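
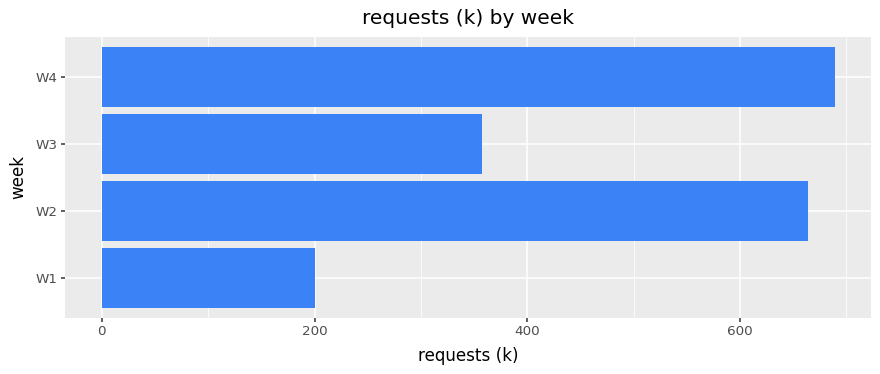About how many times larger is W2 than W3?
≈ 1.75×

W2 ≈ 700, W3 ≈ 400; 700/400 ≈ 1.75.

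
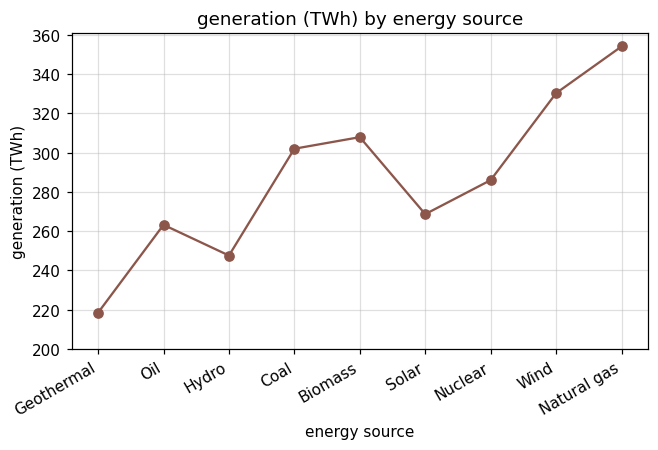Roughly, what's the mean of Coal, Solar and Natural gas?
≈ 307

(300 + 260 + 360) / 3 ≈ 307.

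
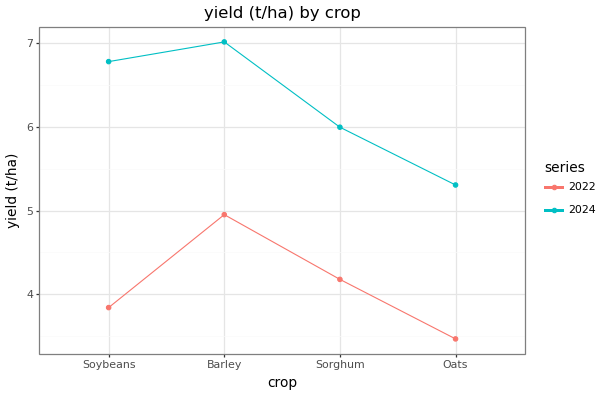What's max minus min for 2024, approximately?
Max Barley ≈ 7.0, min Oats ≈ 5.5; range ≈ 1.5.

≈ 1.5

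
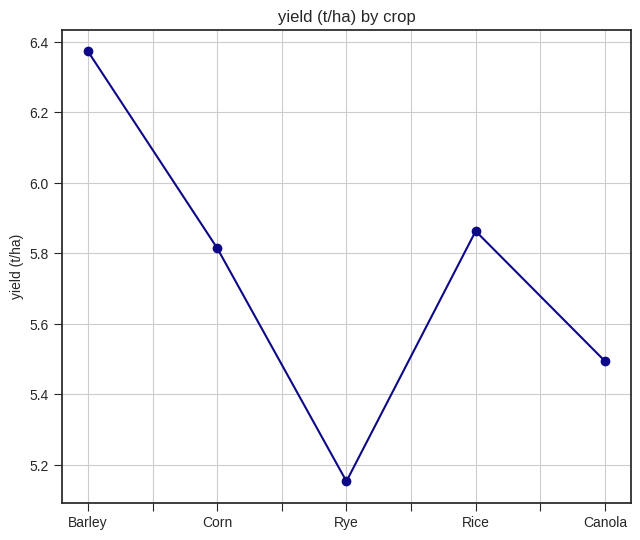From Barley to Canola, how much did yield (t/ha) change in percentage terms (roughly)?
Barley ≈ 6.4, Canola ≈ 5.4; (5.4 − 6.4) / 6.4 ≈ -15.6%.

≈ -15.6%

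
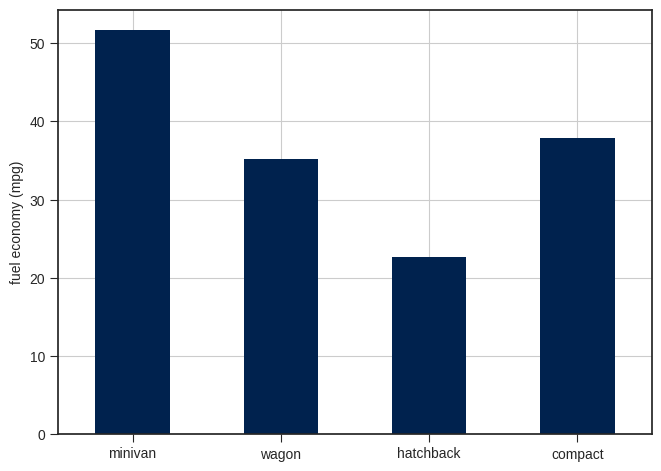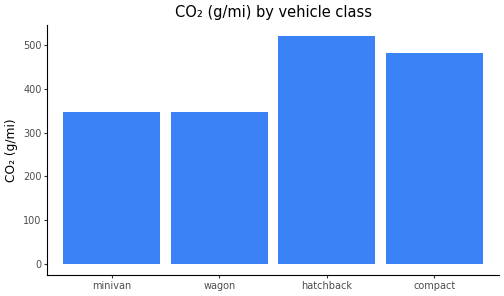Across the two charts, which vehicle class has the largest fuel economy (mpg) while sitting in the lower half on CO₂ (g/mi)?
minivan

Chart 2 median CO₂ (g/mi) ≈ 400; below-median vehicle classes: minivan, wagon. Among those, minivan has the highest fuel economy (mpg) (≈ 50).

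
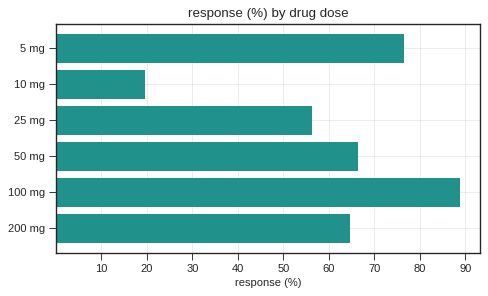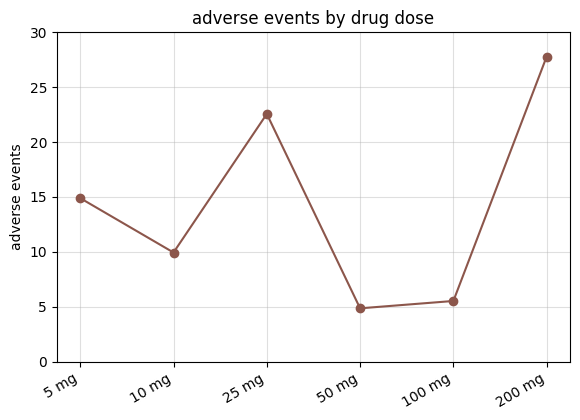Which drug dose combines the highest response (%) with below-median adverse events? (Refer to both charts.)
Chart 2 median adverse events ≈ 10; below-median drug doses: 10 mg, 50 mg, 100 mg. Among those, 100 mg has the highest response (%) (≈ 90).

100 mg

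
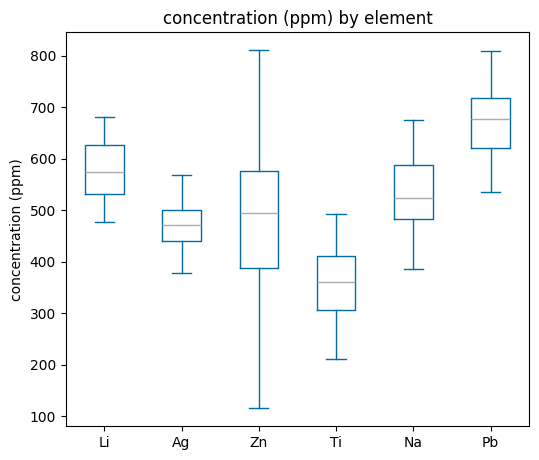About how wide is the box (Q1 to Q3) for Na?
Q3 ≈ 600, Q1 ≈ 500; IQR ≈ 100.

≈ 100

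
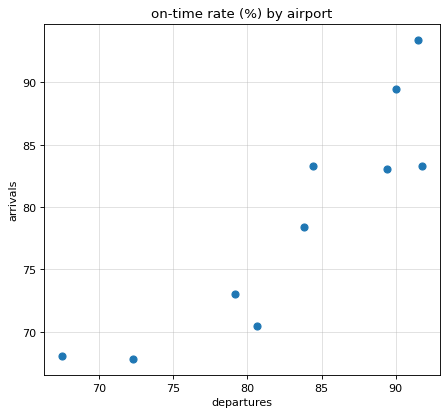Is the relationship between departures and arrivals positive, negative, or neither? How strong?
positive, strong

Points are positively correlated; strong (|r| ≈ 0.9).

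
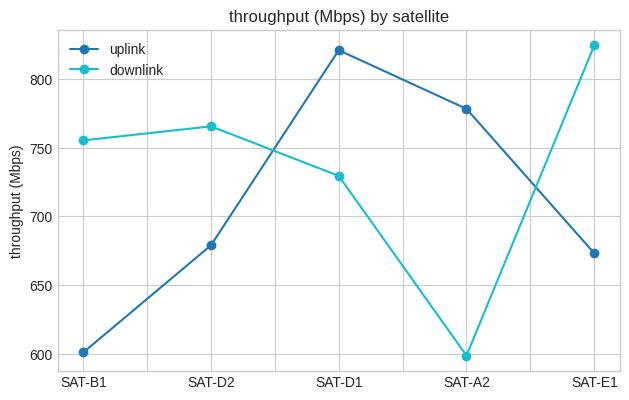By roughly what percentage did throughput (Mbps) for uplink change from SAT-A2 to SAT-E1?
SAT-A2 ≈ 780, SAT-E1 ≈ 680; (680 − 780) / 780 ≈ -12.8%.

≈ -12.8%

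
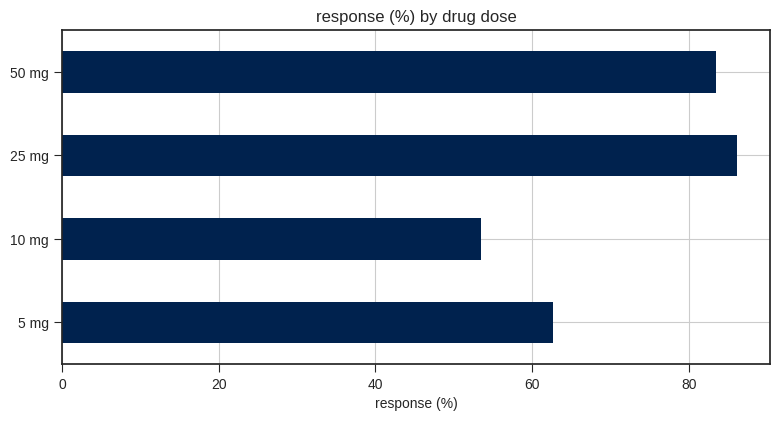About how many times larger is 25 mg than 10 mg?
≈ 1.8×

25 mg ≈ 90, 10 mg ≈ 50; 90/50 ≈ 1.8.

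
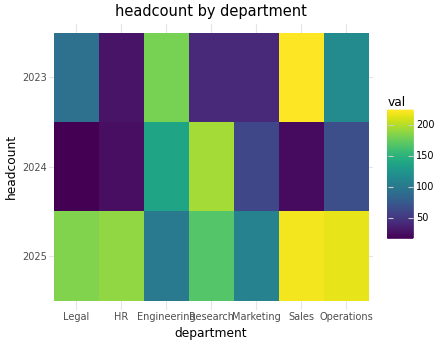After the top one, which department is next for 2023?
Engineering

Top 3 for 2023: Sales ≈ 220, Engineering ≈ 180, Operations ≈ 120.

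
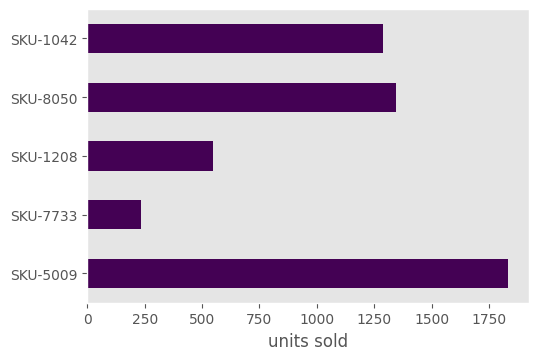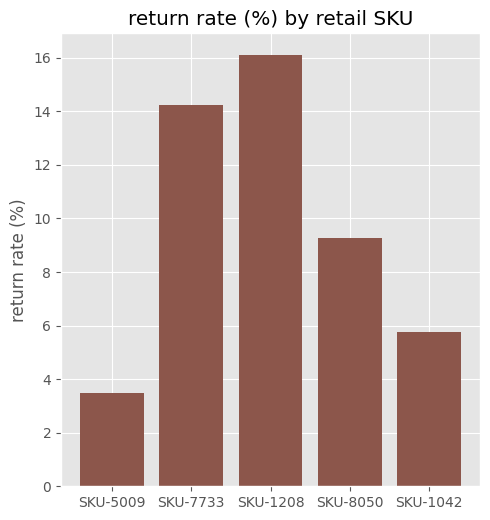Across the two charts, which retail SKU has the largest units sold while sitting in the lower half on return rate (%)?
Chart 2 median return rate (%) ≈ 10; below-median retail SKUs: SKU-5009, SKU-1042. Among those, SKU-5009 has the highest units sold (≈ 1800).

SKU-5009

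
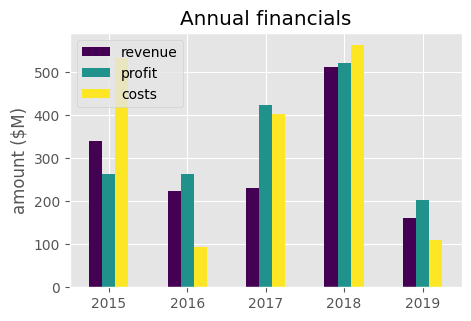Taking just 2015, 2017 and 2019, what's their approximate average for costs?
(550 + 400 + 100) / 3 ≈ 350.

≈ 350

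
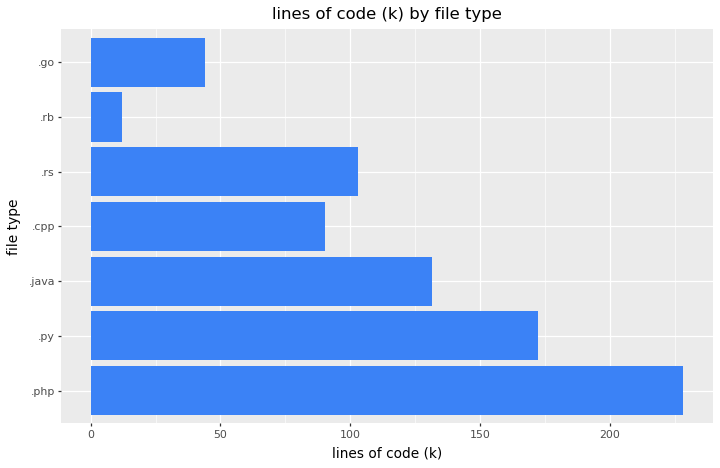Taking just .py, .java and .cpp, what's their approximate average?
(180 + 140 + 100) / 3 ≈ 140.

≈ 140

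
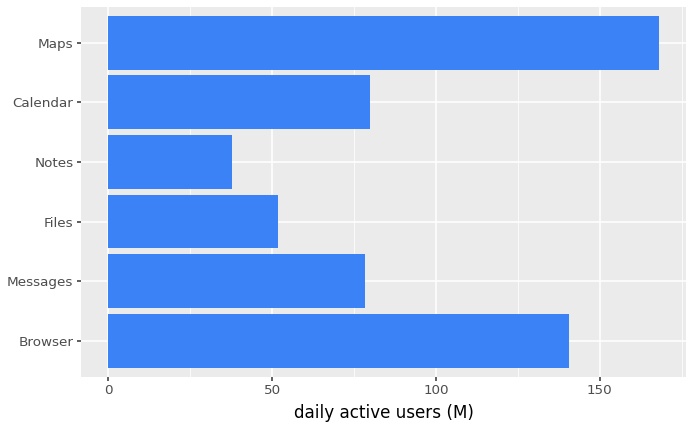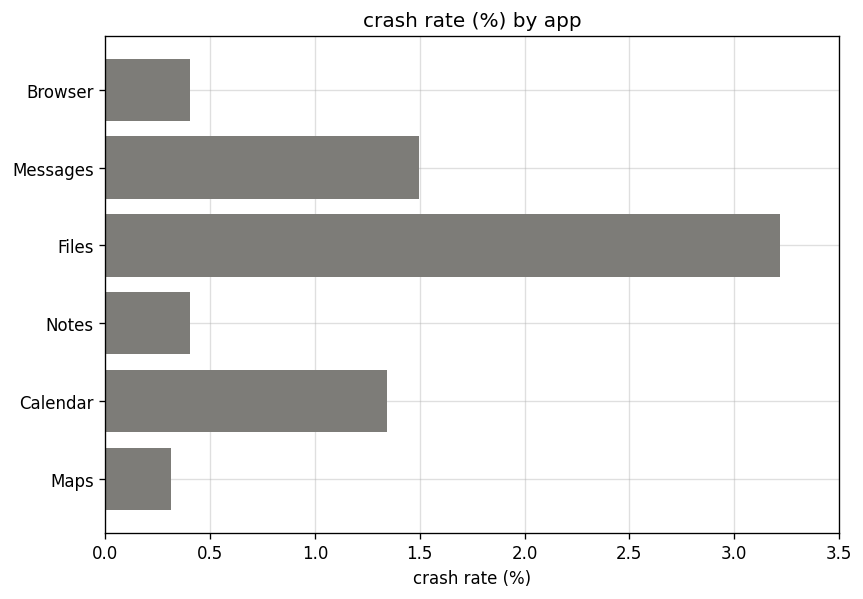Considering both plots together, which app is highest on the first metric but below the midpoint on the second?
Chart 2 median crash rate (%) ≈ 1; below-median apps: Browser, Notes, Maps. Among those, Maps has the highest daily active users (M) (≈ 160).

Maps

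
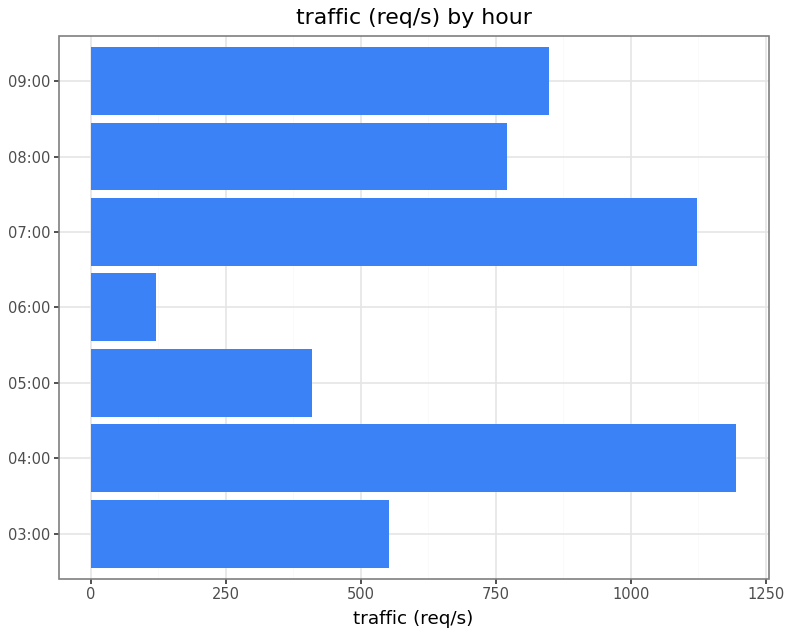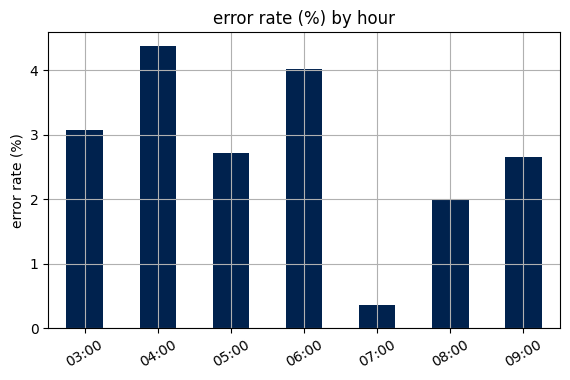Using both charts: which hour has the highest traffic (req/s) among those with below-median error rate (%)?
Chart 2 median error rate (%) ≈ 2.5; below-median hours: 07:00, 08:00, 09:00. Among those, 07:00 has the highest traffic (req/s) (≈ 1200).

07:00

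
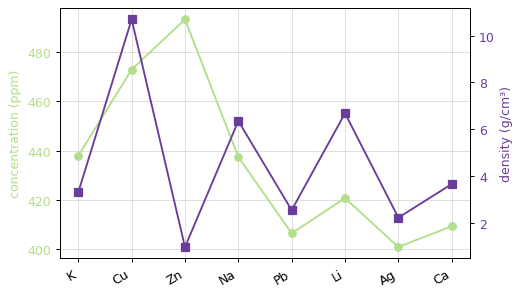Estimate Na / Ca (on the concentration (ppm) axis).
≈ 1.07×

Na ≈ 440, Ca ≈ 410; 440/410 ≈ 1.07.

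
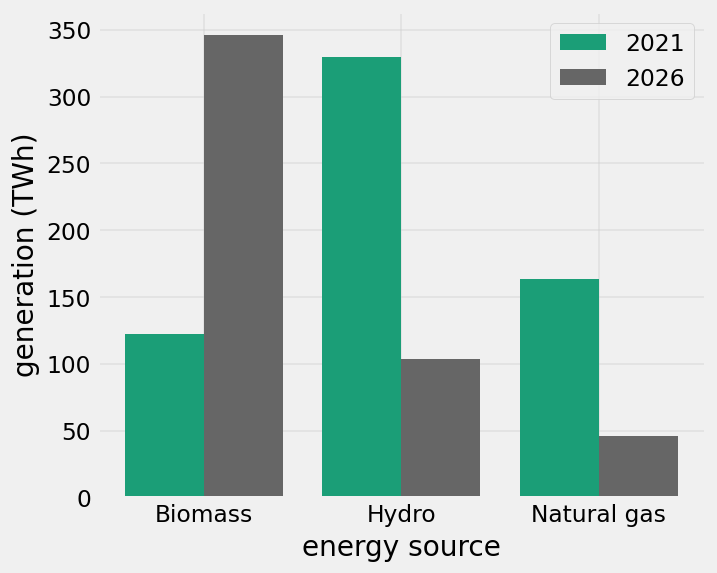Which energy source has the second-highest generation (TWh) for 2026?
Hydro

Top 3 for 2026: Biomass ≈ 350, Hydro ≈ 100, Natural gas ≈ 50.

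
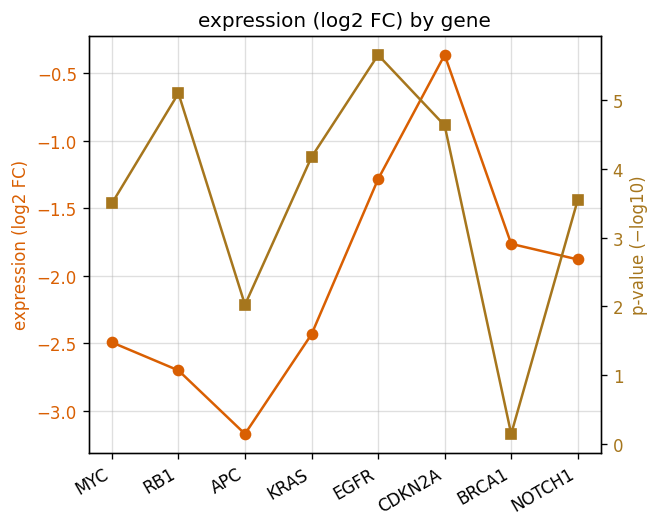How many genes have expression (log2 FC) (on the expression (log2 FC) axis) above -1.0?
Above -1.0: CDKN2A.

1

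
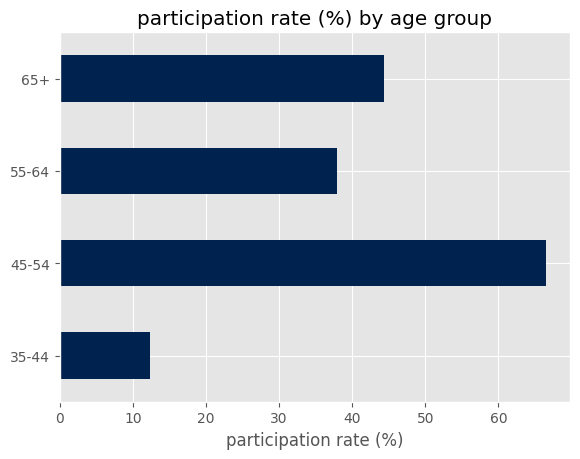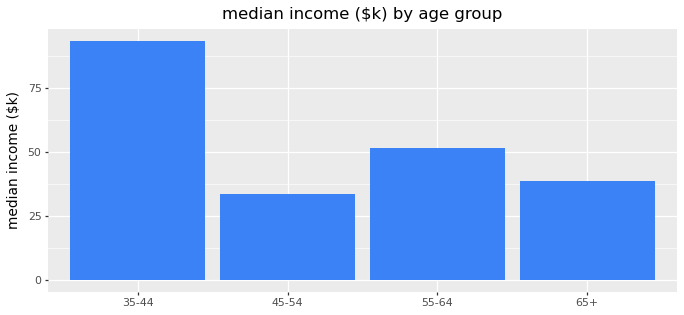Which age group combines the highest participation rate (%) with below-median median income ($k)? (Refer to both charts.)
45-54

Chart 2 median median income ($k) ≈ 50; below-median age groups: 45-54, 65+. Among those, 45-54 has the highest participation rate (%) (≈ 70).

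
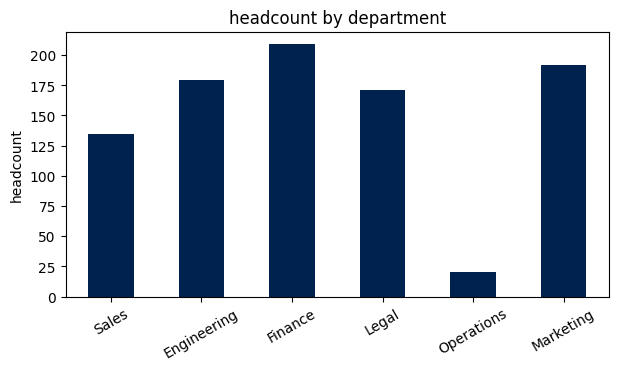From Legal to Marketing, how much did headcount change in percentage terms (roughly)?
Legal ≈ 180, Marketing ≈ 200; (200 − 180) / 180 ≈ +11.1%.

≈ +11.1%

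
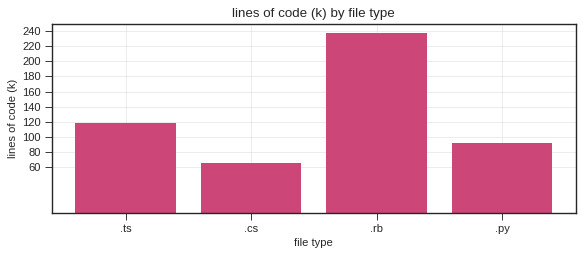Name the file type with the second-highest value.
.ts

Top 3: .rb ≈ 240, .ts ≈ 120, .py ≈ 100.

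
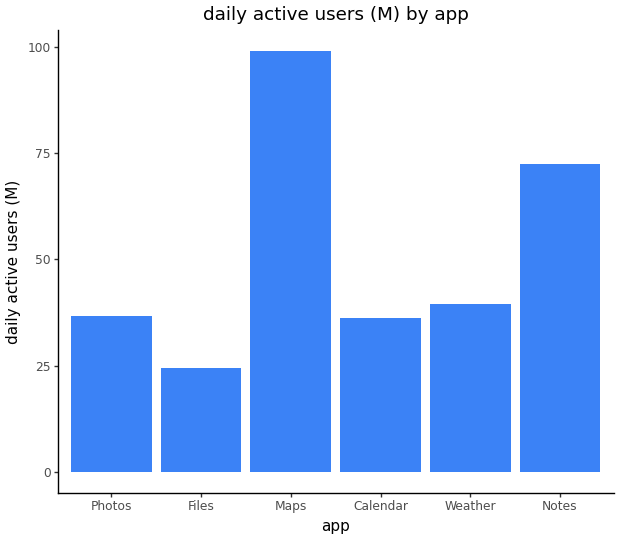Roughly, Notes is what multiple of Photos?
≈ 1.75×

Notes ≈ 70, Photos ≈ 40; 70/40 ≈ 1.75.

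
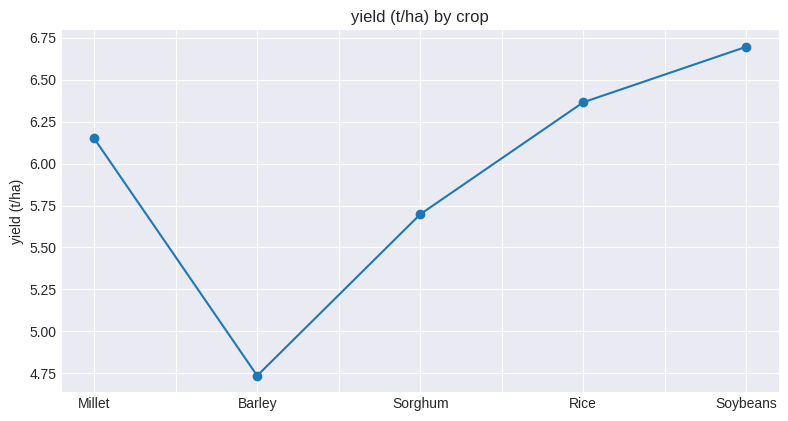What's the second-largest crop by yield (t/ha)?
Top 3: Soybeans ≈ 6.6, Rice ≈ 6.4, Millet ≈ 6.2.

Rice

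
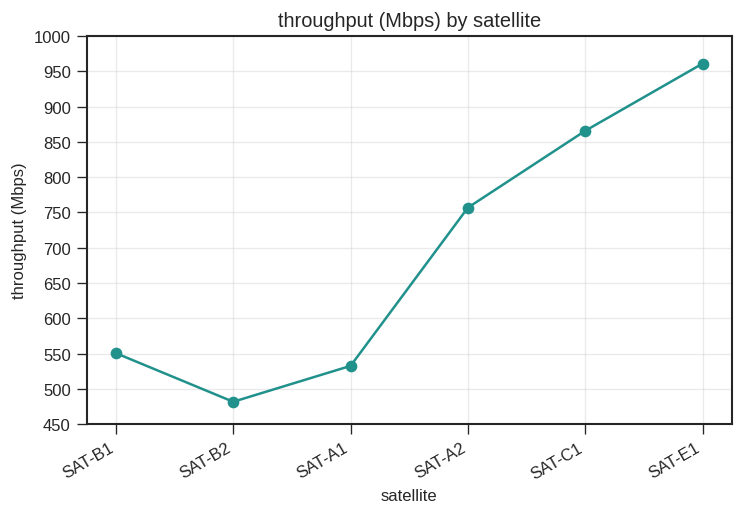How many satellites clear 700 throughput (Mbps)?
Above 700: SAT-A2, SAT-C1, SAT-E1.

3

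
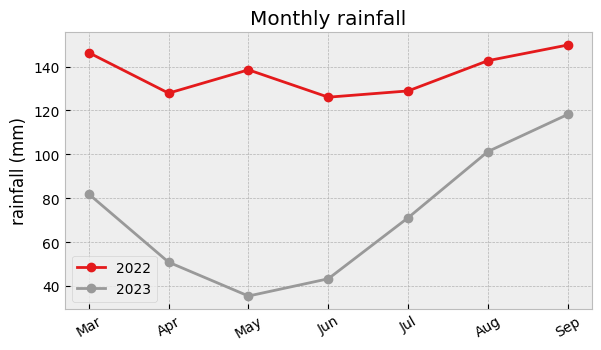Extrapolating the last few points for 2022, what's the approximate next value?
≈ 160

Last three: 130, 140, 150 → slope ≈ 10/step → next ≈ 160.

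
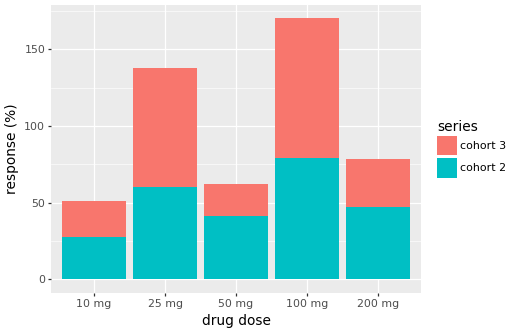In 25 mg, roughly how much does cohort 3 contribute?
cohort 3 top ≈ 140, bottom ≈ 60; segment ≈ 80.

≈ 80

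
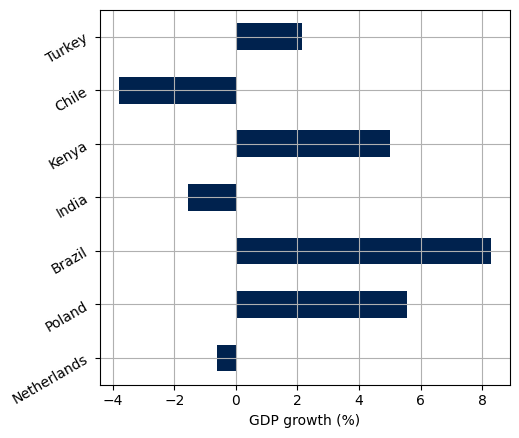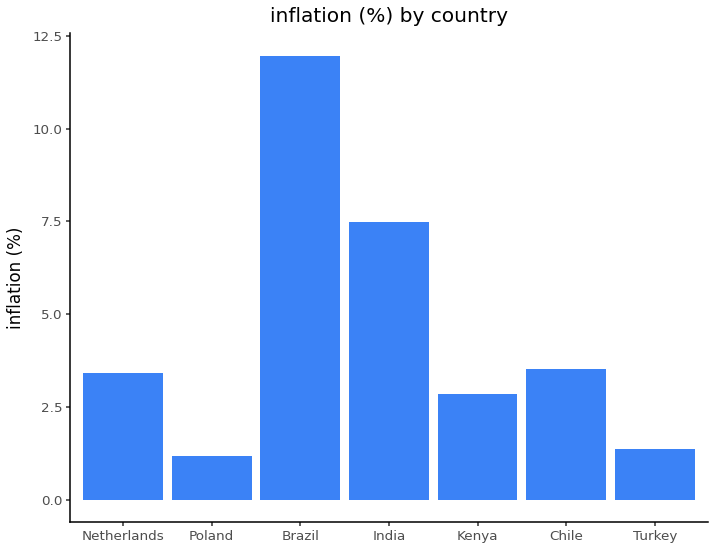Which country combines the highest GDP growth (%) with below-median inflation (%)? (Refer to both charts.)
Chart 2 median inflation (%) ≈ 4; below-median countries: Poland, Kenya, Turkey. Among those, Poland has the highest GDP growth (%) (≈ 6).

Poland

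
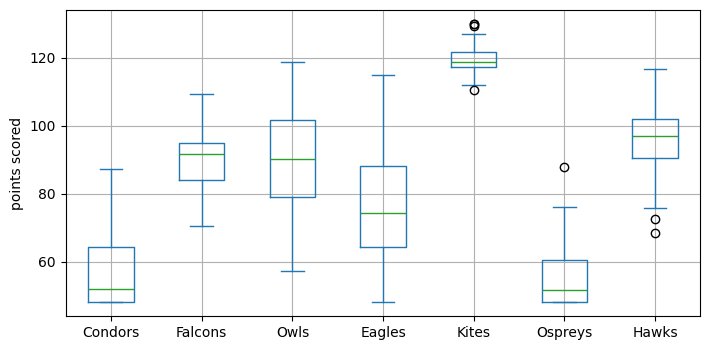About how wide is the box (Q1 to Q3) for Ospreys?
≈ 10

Q3 ≈ 60, Q1 ≈ 50; IQR ≈ 10.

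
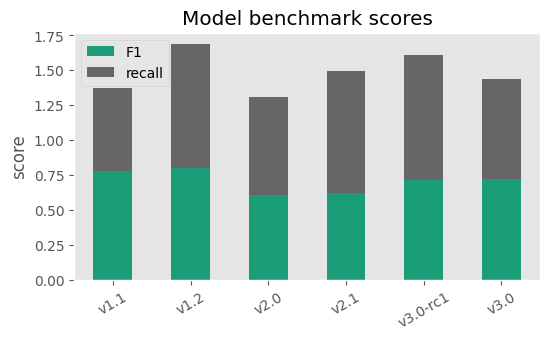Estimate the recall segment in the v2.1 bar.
≈ 0.8

recall top ≈ 1.4, bottom ≈ 0.6; segment ≈ 0.8.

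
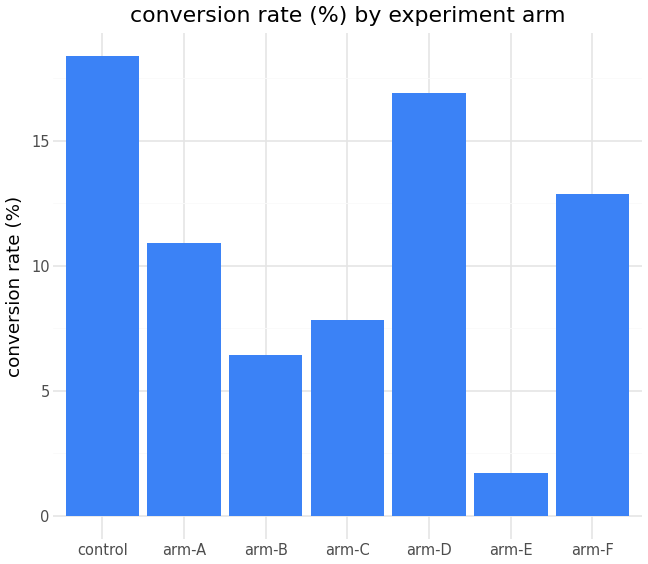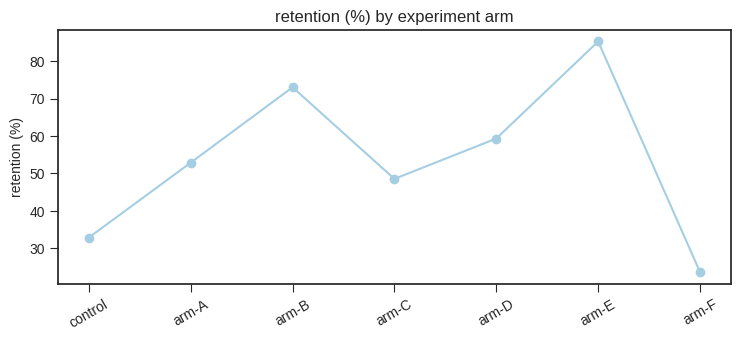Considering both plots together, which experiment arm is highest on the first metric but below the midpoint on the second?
Chart 2 median retention (%) ≈ 50; below-median experiment arms: control, arm-C, arm-F. Among those, control has the highest conversion rate (%) (≈ 18).

control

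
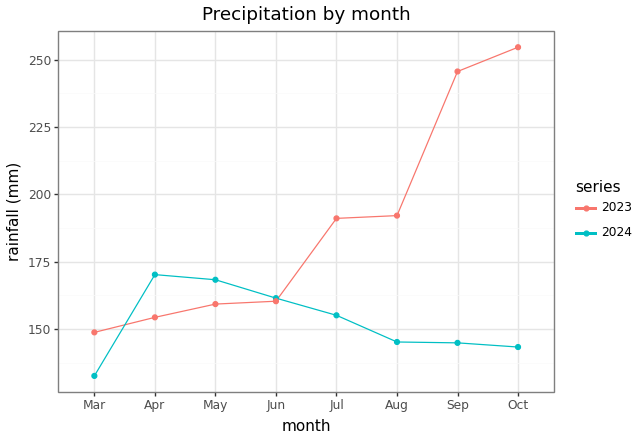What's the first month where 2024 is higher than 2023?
Mar: 2024 ≈ 140 vs 2023 ≈ 140 (not yet); Apr: 2024 ≈ 180 vs 2023 ≈ 160 (first crossover).

Apr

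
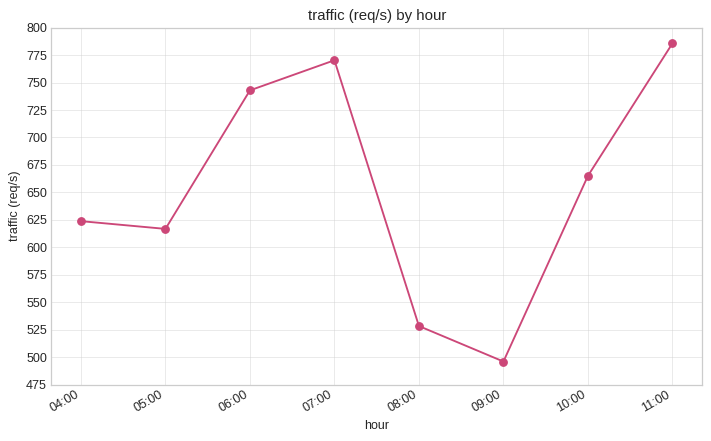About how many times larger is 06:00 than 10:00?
≈ 1.11×

06:00 ≈ 750, 10:00 ≈ 675; 750/675 ≈ 1.11.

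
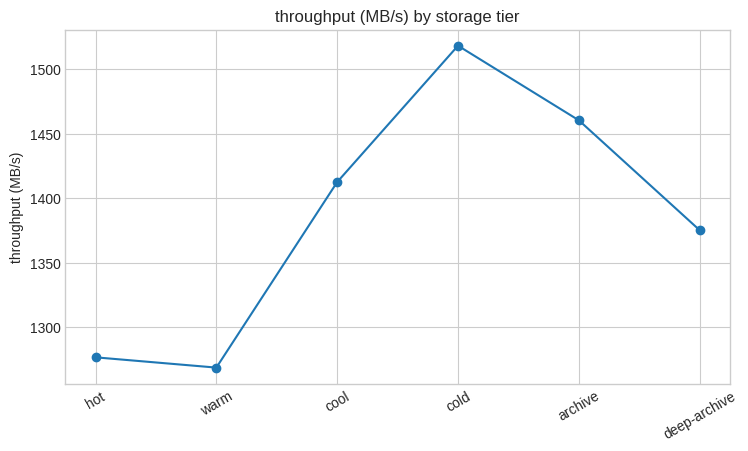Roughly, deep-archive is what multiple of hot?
≈ 1.08×

deep-archive ≈ 1375, hot ≈ 1275; 1375/1275 ≈ 1.08.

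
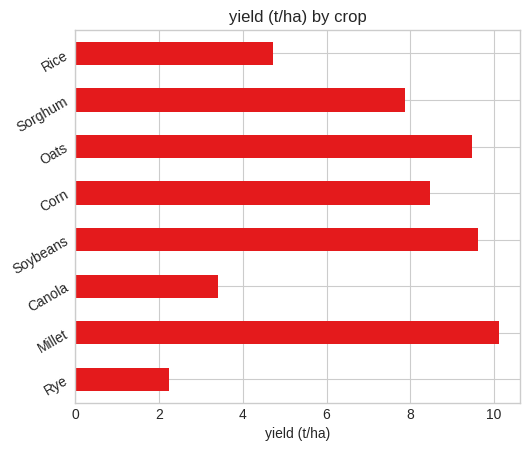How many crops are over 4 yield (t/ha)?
6

Above 4: Millet, Soybeans, Corn, Oats, Sorghum, Rice.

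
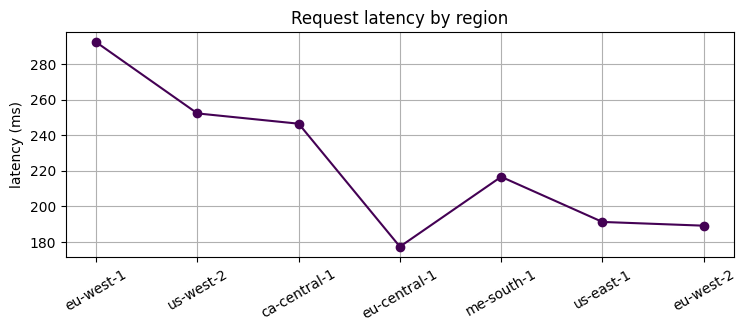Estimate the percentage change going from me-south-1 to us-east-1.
≈ -13.6%

me-south-1 ≈ 220, us-east-1 ≈ 190; (190 − 220) / 220 ≈ -13.6%.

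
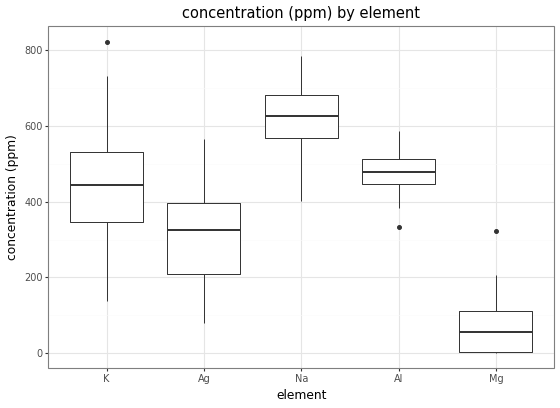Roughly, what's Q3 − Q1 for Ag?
≈ 200

Q3 ≈ 400, Q1 ≈ 200; IQR ≈ 200.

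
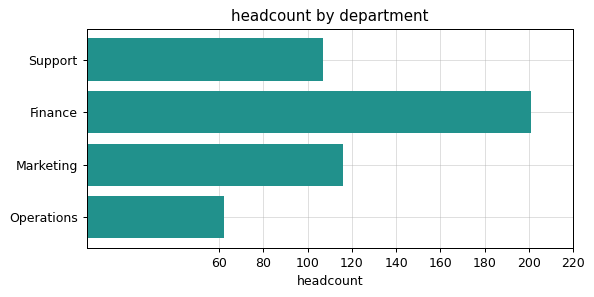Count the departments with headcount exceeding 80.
Above 80: Support, Finance, Marketing.

3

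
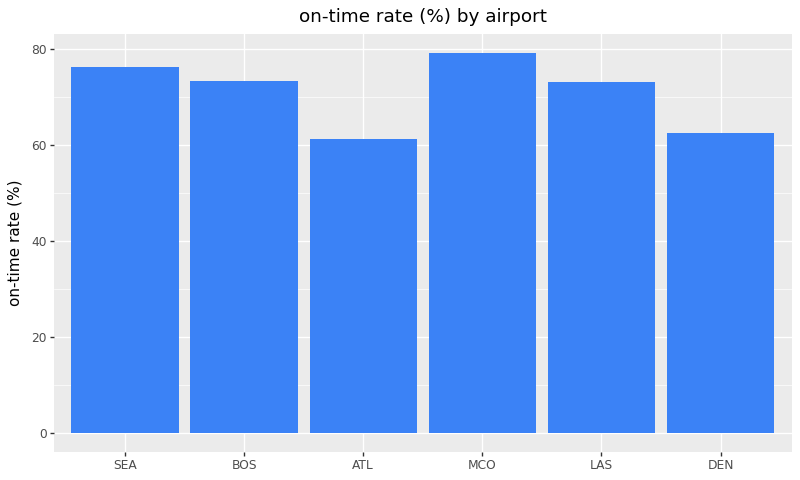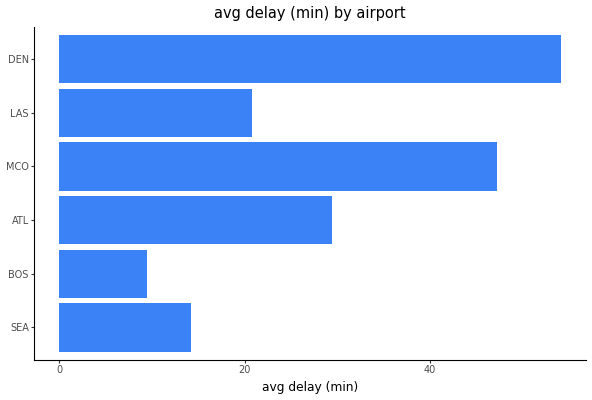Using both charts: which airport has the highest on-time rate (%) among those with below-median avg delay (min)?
Chart 2 median avg delay (min) ≈ 25; below-median airports: SEA, BOS, LAS. Among those, SEA has the highest on-time rate (%) (≈ 80).

SEA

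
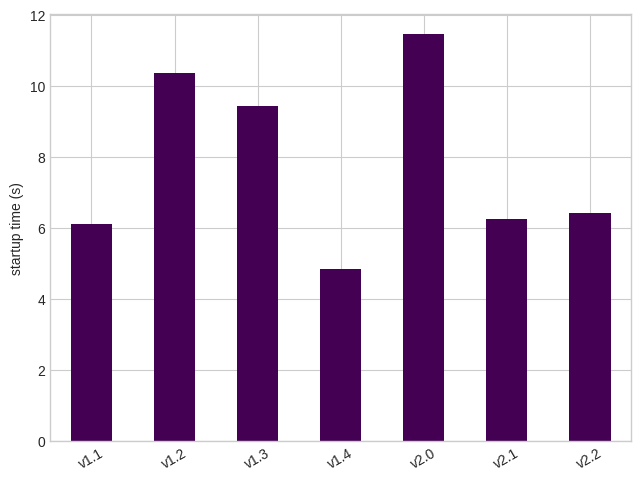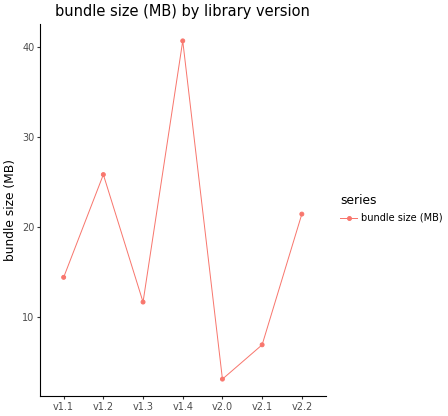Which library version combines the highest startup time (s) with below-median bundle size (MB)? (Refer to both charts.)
Chart 2 median bundle size (MB) ≈ 15; below-median library versions: v1.3, v2.0, v2.1. Among those, v2.0 has the highest startup time (s) (≈ 12).

v2.0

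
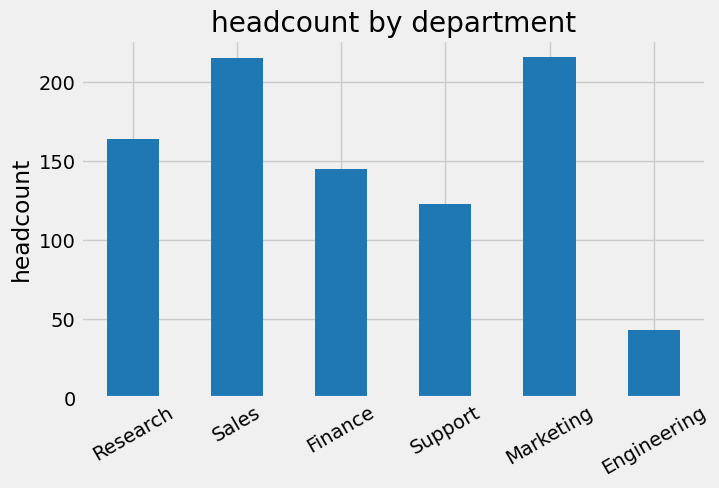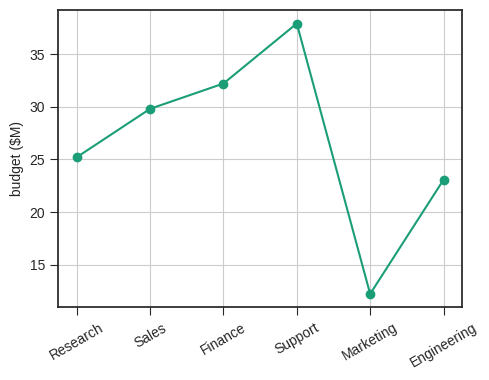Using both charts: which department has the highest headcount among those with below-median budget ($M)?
Marketing

Chart 2 median budget ($M) ≈ 30; below-median departments: Research, Marketing, Engineering. Among those, Marketing has the highest headcount (≈ 220).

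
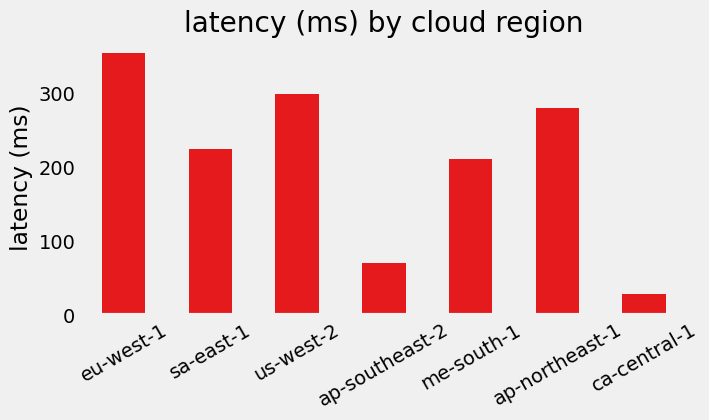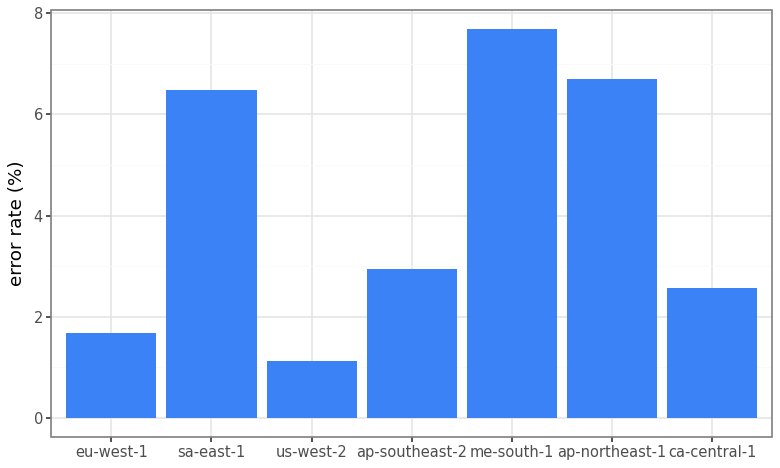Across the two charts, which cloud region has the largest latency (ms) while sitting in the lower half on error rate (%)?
eu-west-1

Chart 2 median error rate (%) ≈ 3; below-median cloud regions: eu-west-1, us-west-2, ca-central-1. Among those, eu-west-1 has the highest latency (ms) (≈ 350).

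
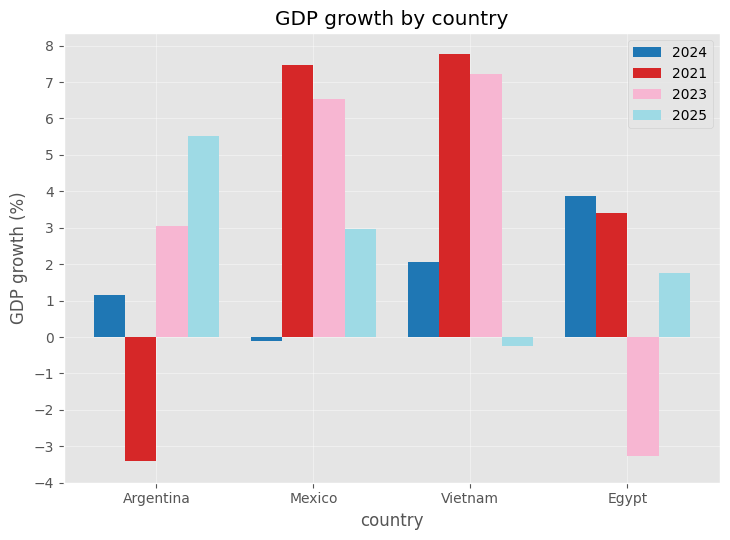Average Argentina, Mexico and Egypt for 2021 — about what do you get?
≈ 2

(-3 + 7 + 3) / 3 ≈ 2.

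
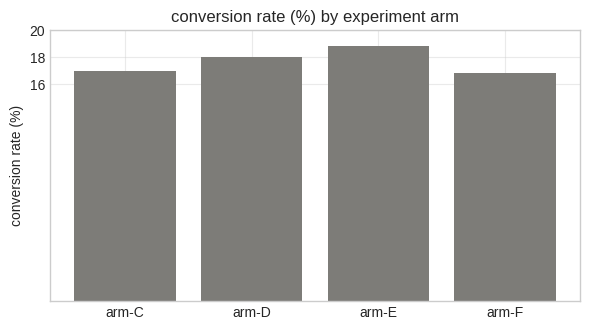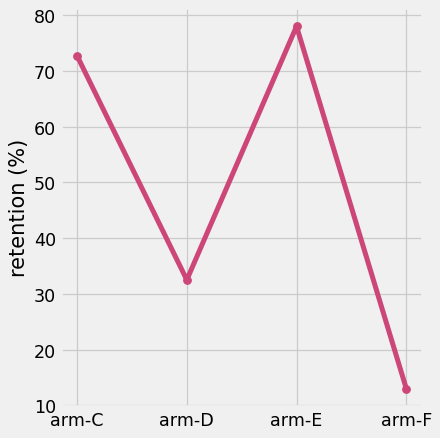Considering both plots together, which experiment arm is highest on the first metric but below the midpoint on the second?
arm-D

Chart 2 median retention (%) ≈ 50; below-median experiment arms: arm-D, arm-F. Among those, arm-D has the highest conversion rate (%) (≈ 18).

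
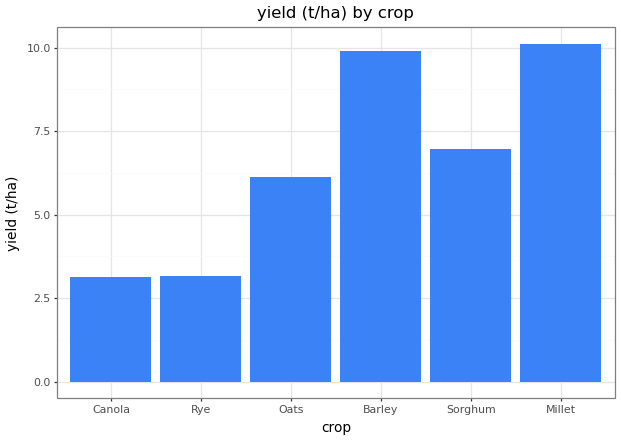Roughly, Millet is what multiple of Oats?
≈ 1.67×

Millet ≈ 10, Oats ≈ 6; 10/6 ≈ 1.67.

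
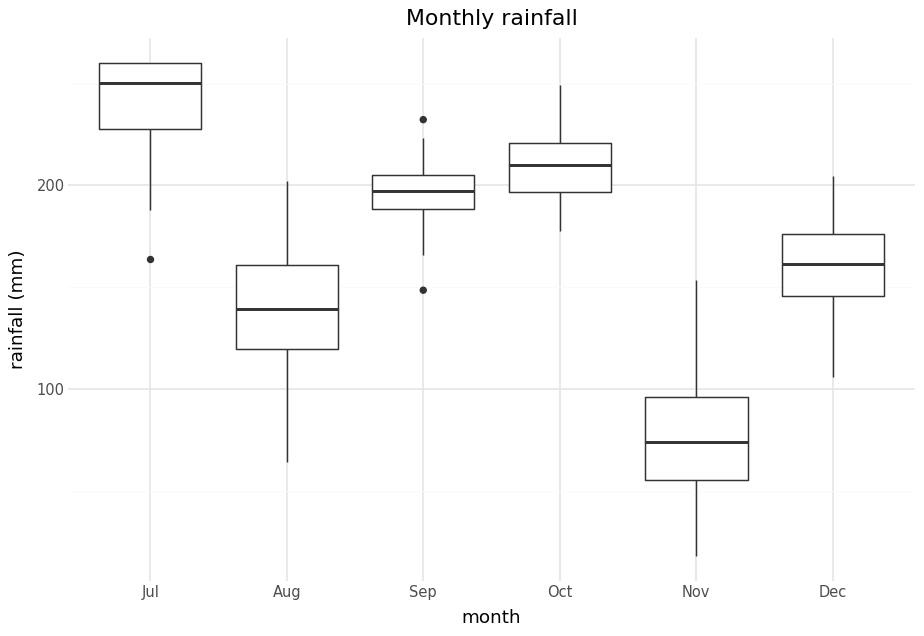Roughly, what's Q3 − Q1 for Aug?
Q3 ≈ 160, Q1 ≈ 120; IQR ≈ 40.

≈ 40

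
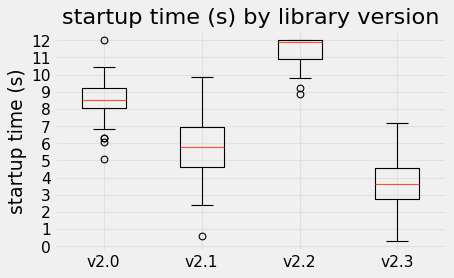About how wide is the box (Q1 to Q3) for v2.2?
≈ 1

Q3 ≈ 12, Q1 ≈ 11; IQR ≈ 1.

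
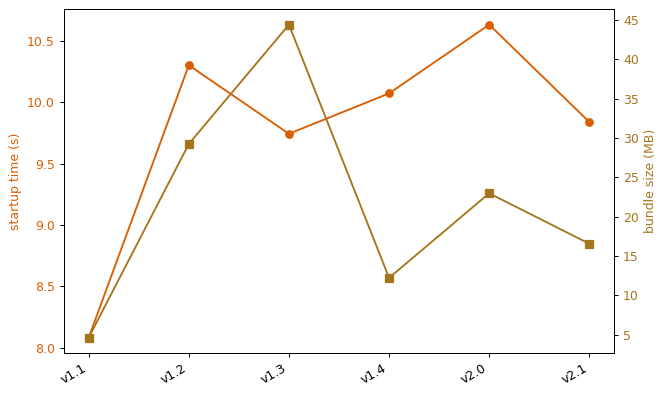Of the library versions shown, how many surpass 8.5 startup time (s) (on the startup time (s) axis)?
5

Above 8.5: v1.2, v1.3, v1.4, v2.0, v2.1.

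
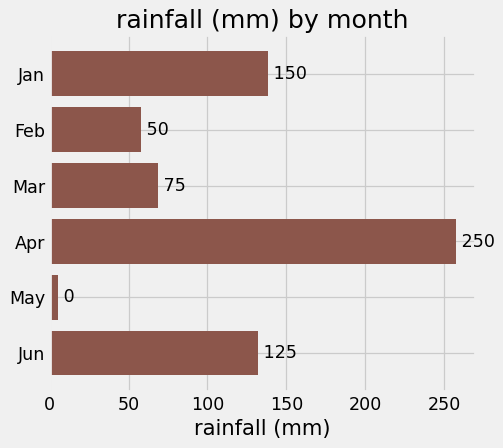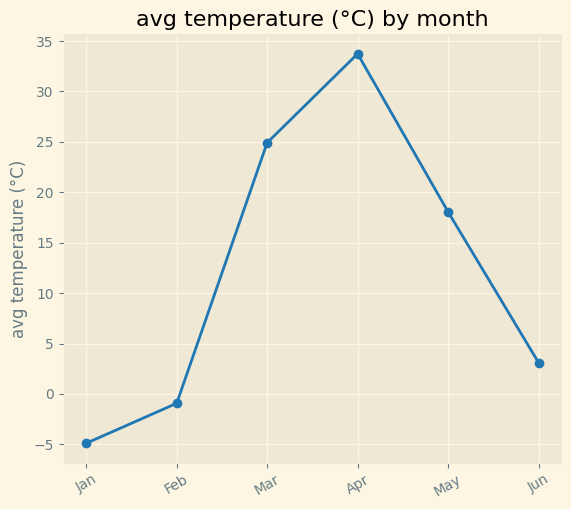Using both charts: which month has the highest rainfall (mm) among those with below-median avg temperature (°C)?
Chart 2 median avg temperature (°C) ≈ 10; below-median months: Jan, Feb, Jun. Among those, Jan has the highest rainfall (mm) (≈ 150).

Jan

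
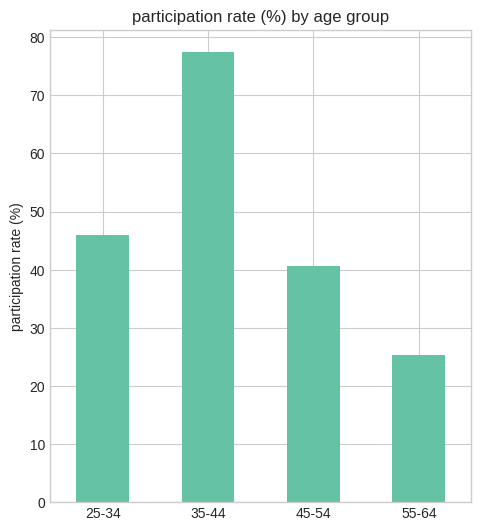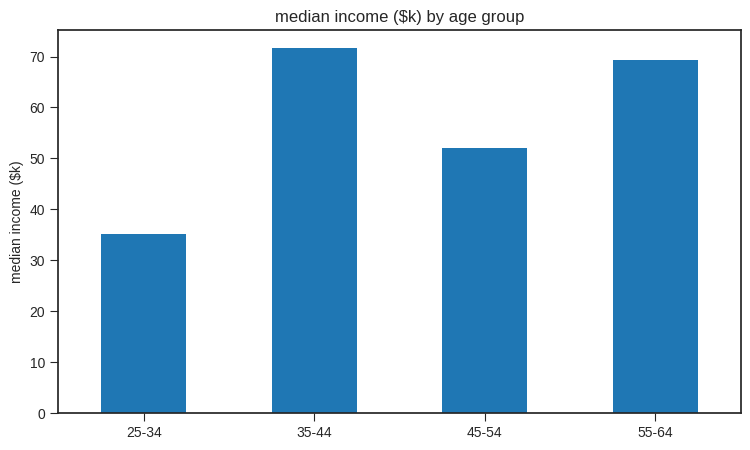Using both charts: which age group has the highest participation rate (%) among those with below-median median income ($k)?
Chart 2 median median income ($k) ≈ 60; below-median age groups: 25-34, 45-54. Among those, 25-34 has the highest participation rate (%) (≈ 50).

25-34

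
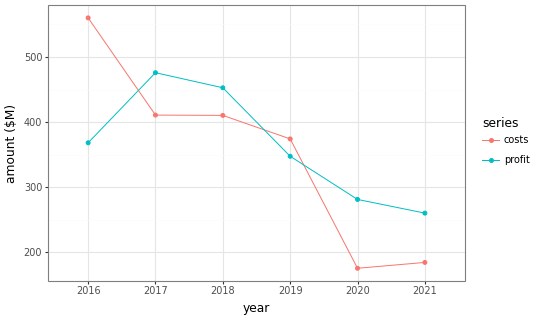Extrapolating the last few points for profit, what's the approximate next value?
Last three: 350, 300, 250 → slope ≈ -50/step → next ≈ 200.

≈ 200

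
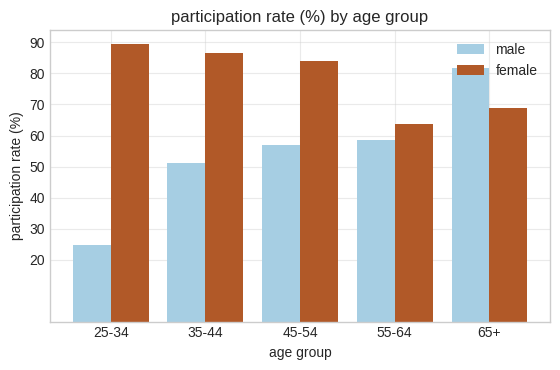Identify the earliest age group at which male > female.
55-64: male ≈ 60 vs female ≈ 60 (not yet); 65+: male ≈ 80 vs female ≈ 70 (first crossover).

65+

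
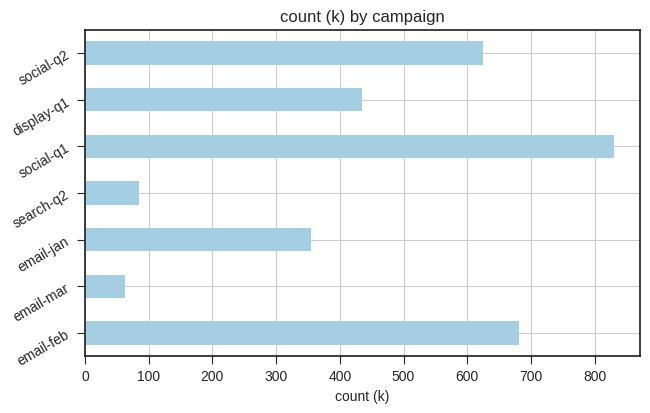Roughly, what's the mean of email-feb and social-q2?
≈ 650

(700 + 600) / 2 ≈ 650.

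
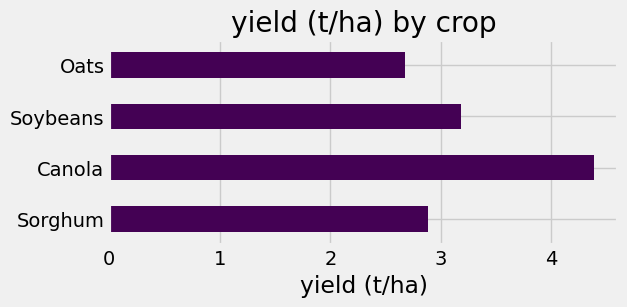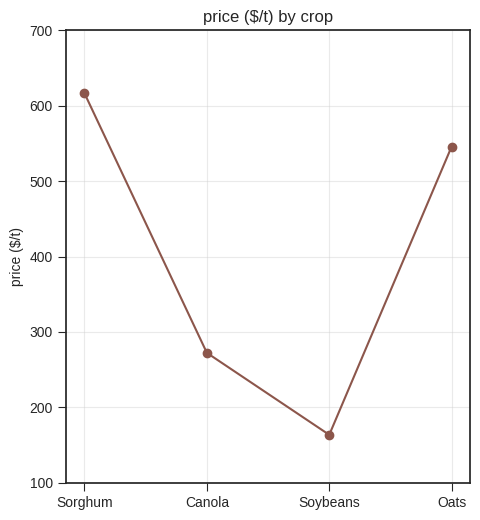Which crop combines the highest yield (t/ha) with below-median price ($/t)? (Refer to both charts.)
Chart 2 median price ($/t) ≈ 400; below-median crops: Canola, Soybeans. Among those, Canola has the highest yield (t/ha) (≈ 4.5).

Canola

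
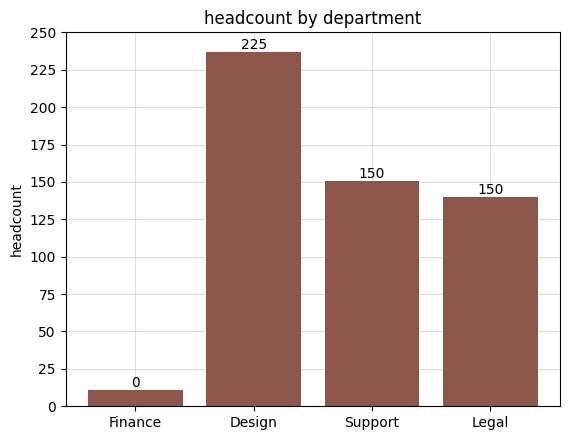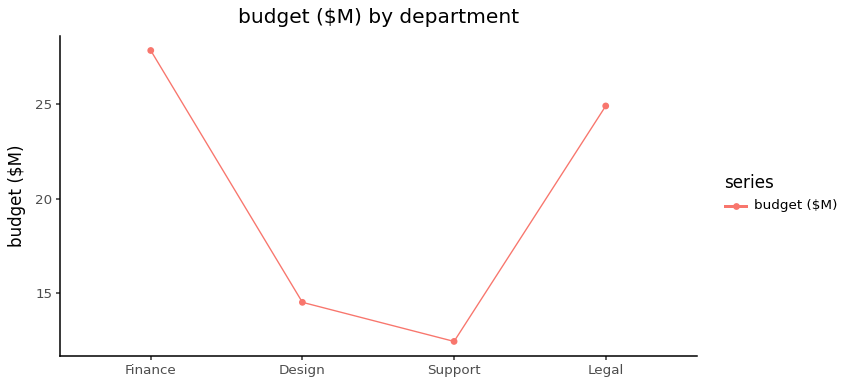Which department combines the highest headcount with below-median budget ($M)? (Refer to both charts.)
Design

Chart 2 median budget ($M) ≈ 20; below-median departments: Design, Support. Among those, Design has the highest headcount (≈ 225).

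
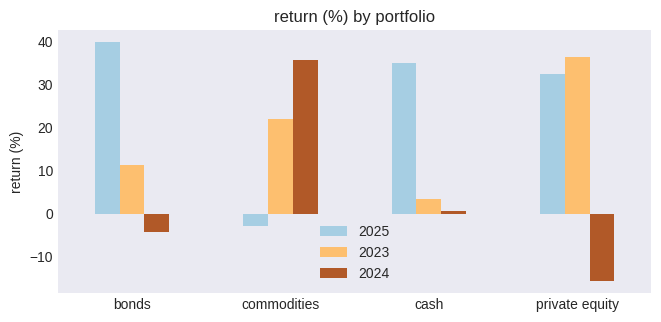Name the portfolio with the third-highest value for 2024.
bonds

Top 4 for 2024: commodities ≈ 35, cash ≈ 0, bonds ≈ -5, private equity ≈ -15.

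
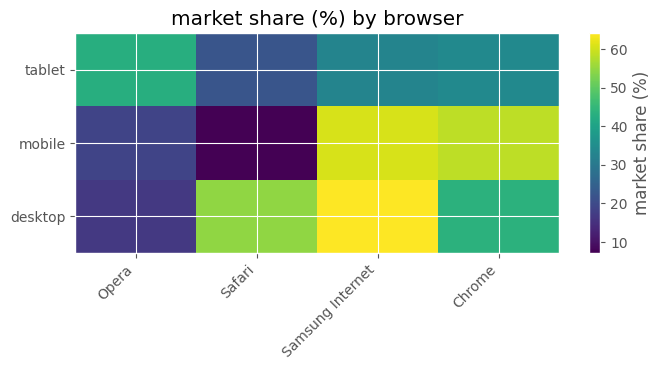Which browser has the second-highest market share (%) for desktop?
Top 3 for desktop: Samsung Internet ≈ 65, Safari ≈ 55, Chrome ≈ 45.

Safari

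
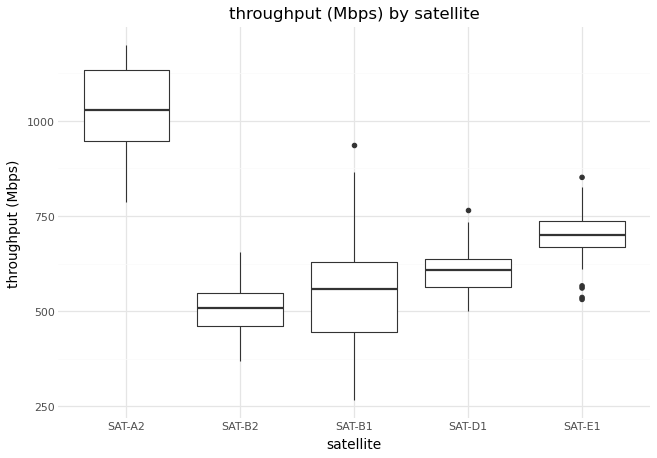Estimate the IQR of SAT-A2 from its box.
≈ 200

Q3 ≈ 1150, Q1 ≈ 950; IQR ≈ 200.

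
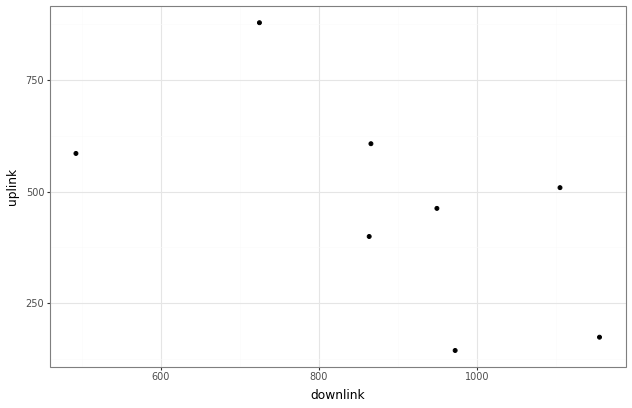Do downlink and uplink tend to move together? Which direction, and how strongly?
negative, moderate

Points are negatively correlated; moderate (|r| ≈ 0.6).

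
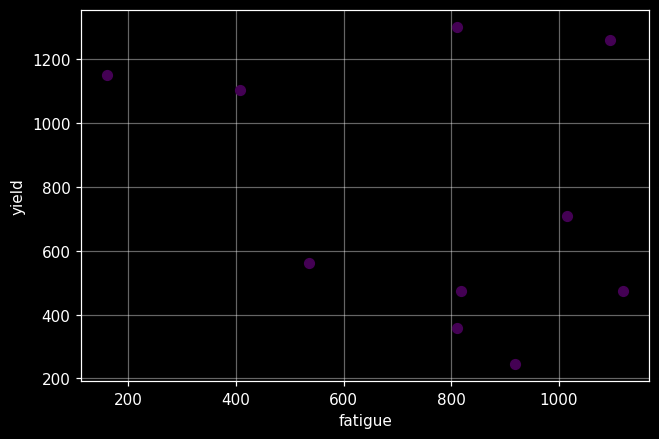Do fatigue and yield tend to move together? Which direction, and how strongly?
negative, weak

Points are negatively correlated; weak (|r| ≈ 0.3).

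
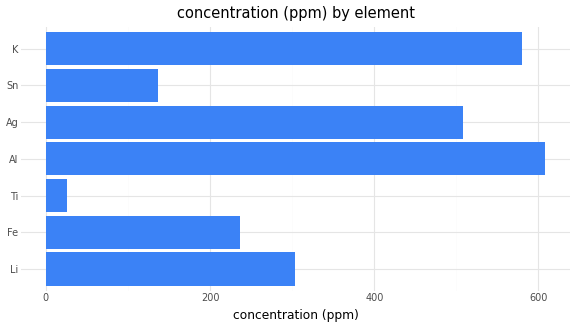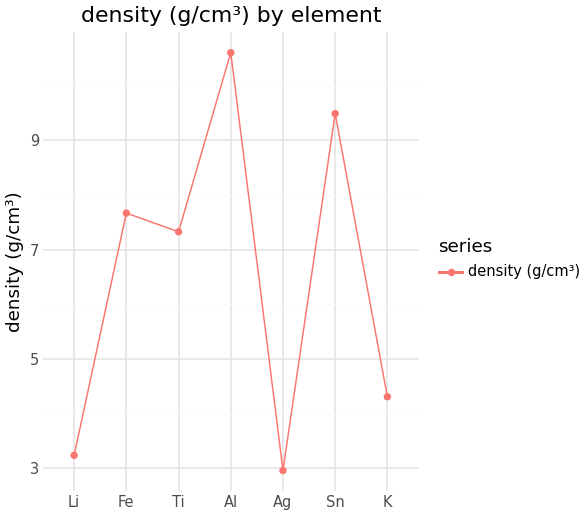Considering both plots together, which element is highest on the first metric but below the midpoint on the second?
K

Chart 2 median density (g/cm³) ≈ 7; below-median elements: Li, Ag, K. Among those, K has the highest concentration (ppm) (≈ 600).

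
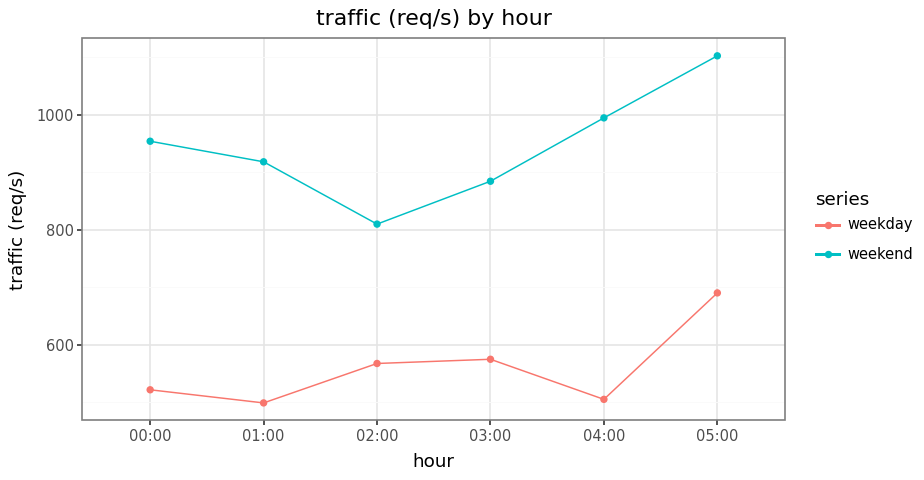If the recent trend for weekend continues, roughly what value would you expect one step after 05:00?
Last three: 900, 1000, 1100 → slope ≈ 100/step → next ≈ 1200.

≈ 1200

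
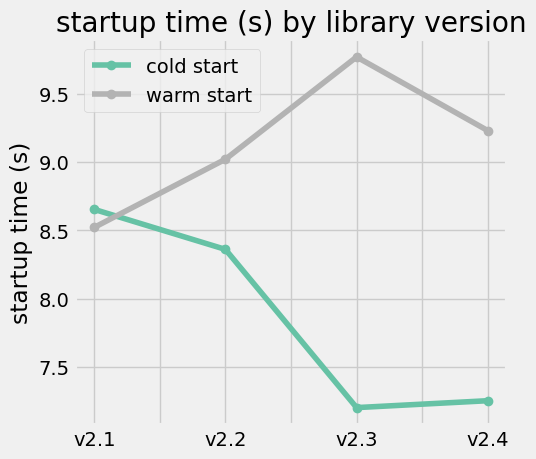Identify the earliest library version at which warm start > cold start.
v2.2

v2.1: warm start ≈ 8.5 vs cold start ≈ 8.5 (not yet); v2.2: warm start ≈ 9.0 vs cold start ≈ 8.5 (first crossover).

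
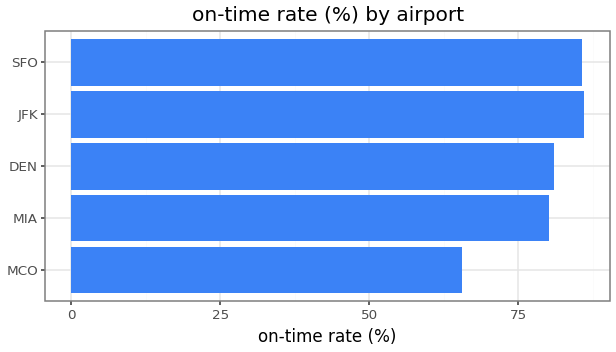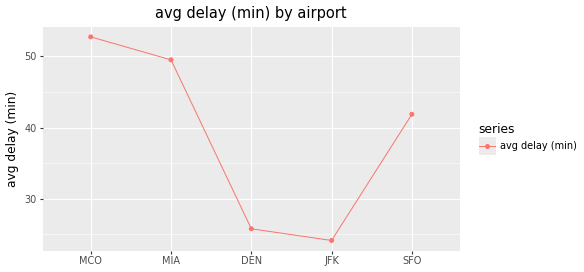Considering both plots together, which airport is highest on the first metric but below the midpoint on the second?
Chart 2 median avg delay (min) ≈ 40; below-median airports: DEN, JFK. Among those, JFK has the highest on-time rate (%) (≈ 90).

JFK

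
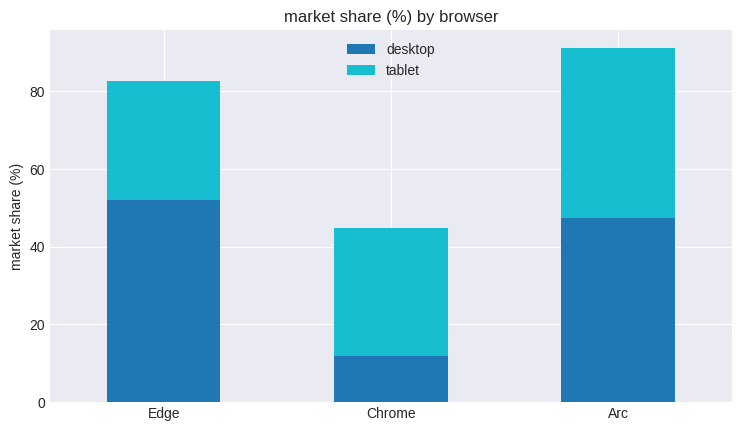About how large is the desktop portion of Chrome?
desktop top ≈ 10, bottom ≈ 0; segment ≈ 10.

≈ 10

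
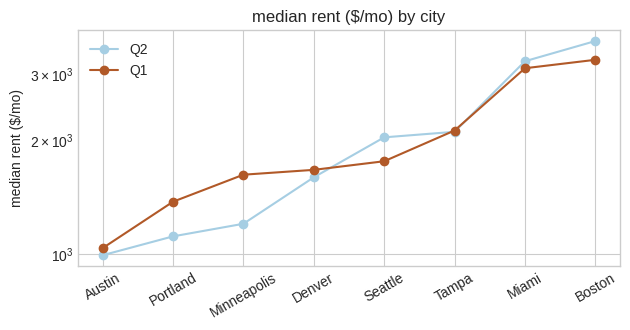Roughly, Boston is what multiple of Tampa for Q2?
≈ 1.75×

Boston ≈ 3500, Tampa ≈ 2000; 3500/2000 ≈ 1.75.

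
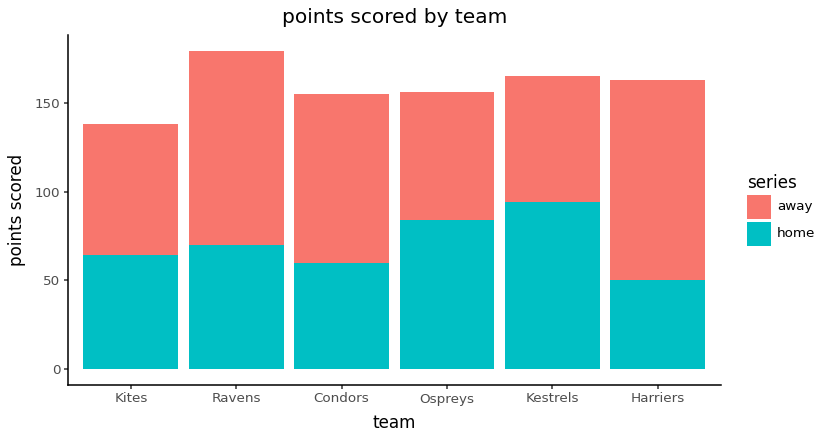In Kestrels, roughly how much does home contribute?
home top ≈ 100, bottom ≈ 0; segment ≈ 100.

≈ 100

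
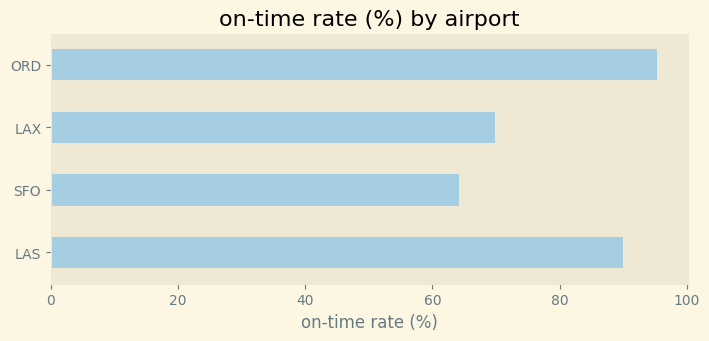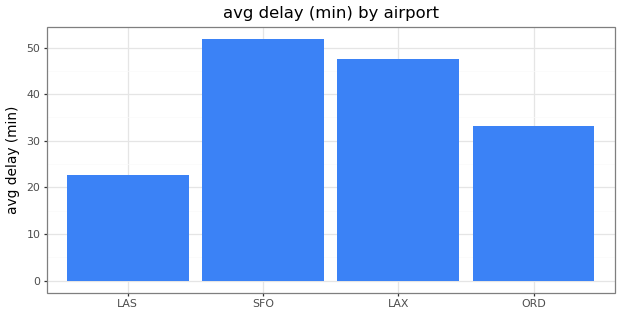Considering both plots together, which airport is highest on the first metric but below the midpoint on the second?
ORD

Chart 2 median avg delay (min) ≈ 40; below-median airports: LAS, ORD. Among those, ORD has the highest on-time rate (%) (≈ 100).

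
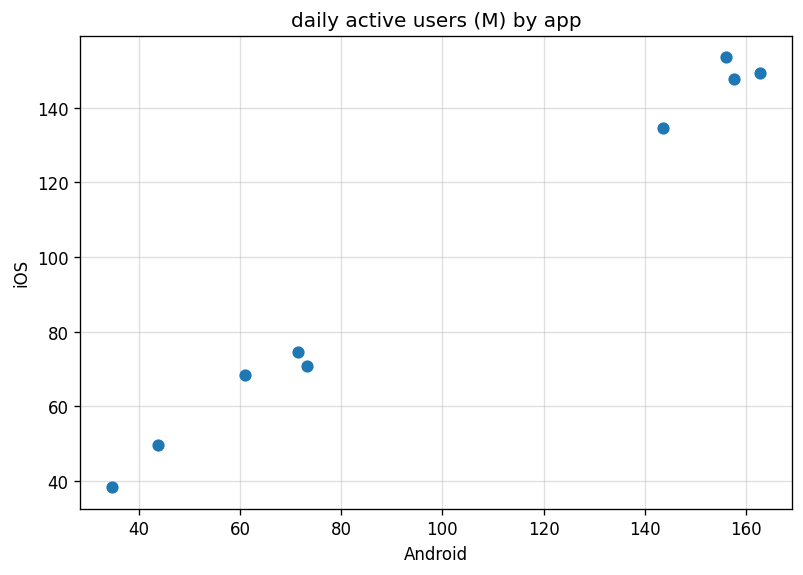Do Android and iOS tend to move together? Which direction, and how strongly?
Points are positively correlated; strong (|r| ≈ 1.0).

positive, strong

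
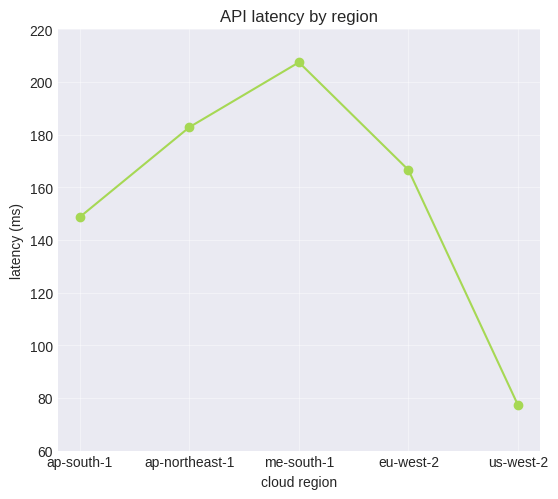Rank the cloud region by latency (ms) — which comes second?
ap-northeast-1

Top 3: me-south-1 ≈ 200, ap-northeast-1 ≈ 180, eu-west-2 ≈ 160.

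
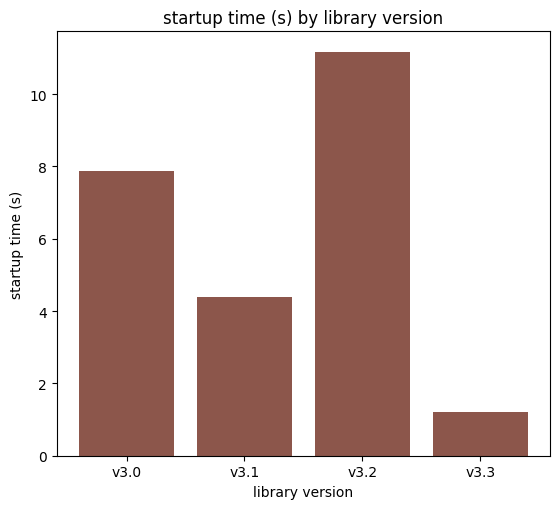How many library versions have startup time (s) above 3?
Above 3: v3.0, v3.1, v3.2.

3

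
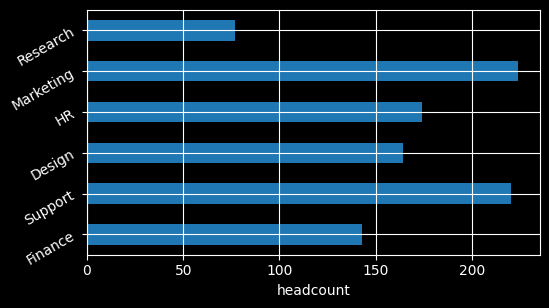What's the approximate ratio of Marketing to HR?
≈ 1.22×

Marketing ≈ 220, HR ≈ 180; 220/180 ≈ 1.22.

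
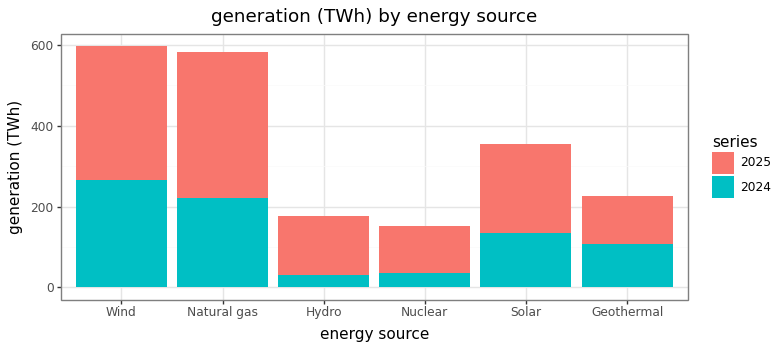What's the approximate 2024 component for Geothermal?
2024 top ≈ 100, bottom ≈ 0; segment ≈ 100.

≈ 100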